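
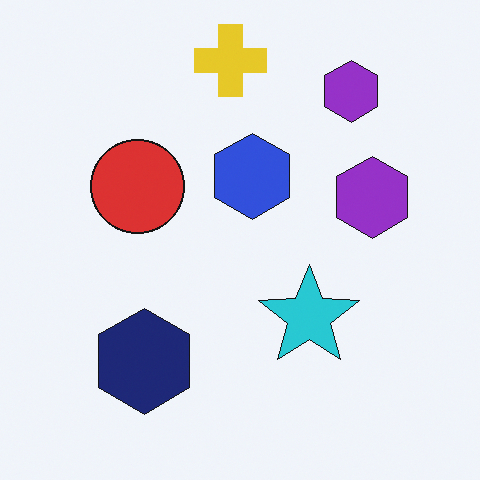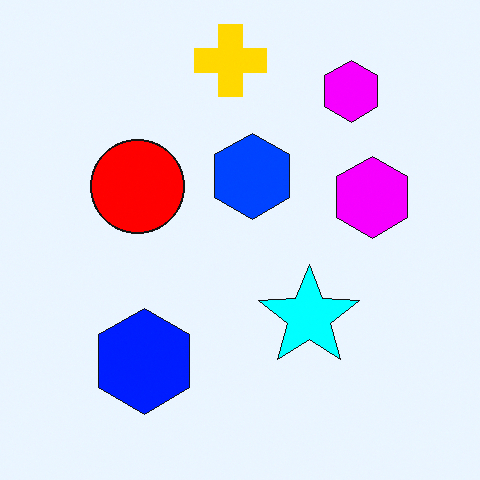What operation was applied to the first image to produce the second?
The image was heavily oversaturated.

All colors are more vivid — a global saturation change.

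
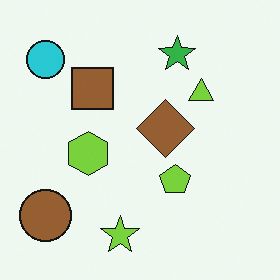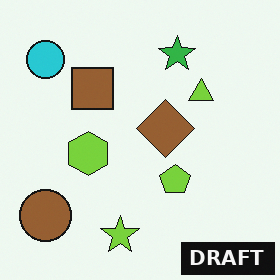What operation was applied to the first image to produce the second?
This is the original image watermarked with the text "DRAFT" in the lower-right corner.

A dark label reading "DRAFT" appears in the lower-right corner.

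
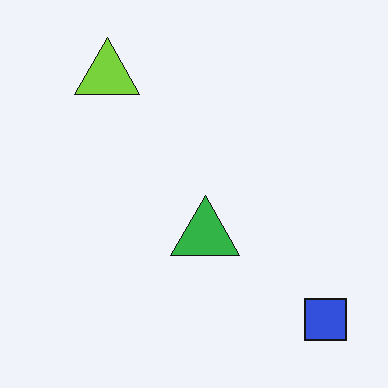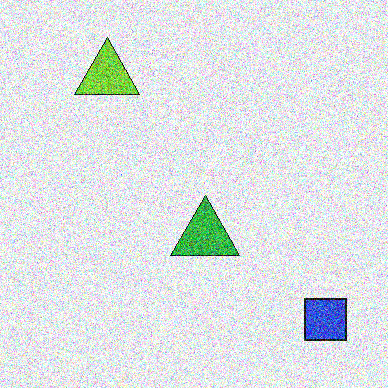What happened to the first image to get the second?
It was degraded with heavy additive noise.

Random speckle covers the whole image, including the flat background.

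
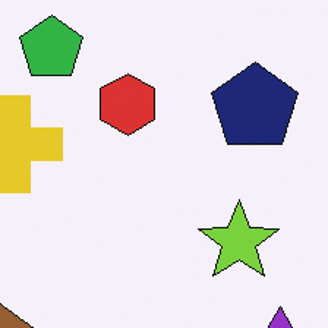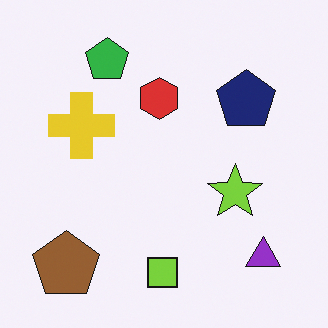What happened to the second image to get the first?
The first image is the second cropped to a modestly smaller region and rescaled.

The visible shapes are larger and the field of view is narrower; shapes near the original edges may be partly or wholly outside the frame — a crop-and-rescale.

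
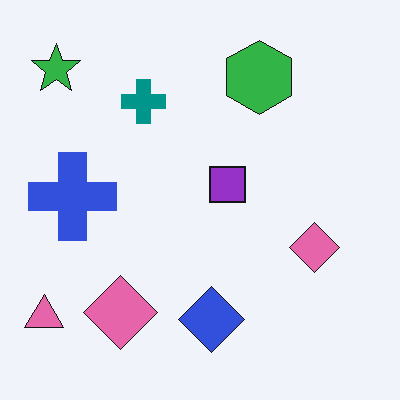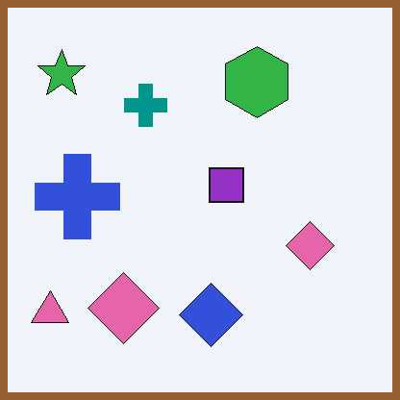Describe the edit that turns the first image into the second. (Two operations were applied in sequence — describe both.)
The image was JPEG-compressed with visible artifacts, then framed with a brown border.

Blocky 8×8 compression artifacts appear around shape edges and the flat background shows ringing — characteristic JPEG degradation. A solid brown frame runs around the edge of the second image, with the content slightly shrunk inside it.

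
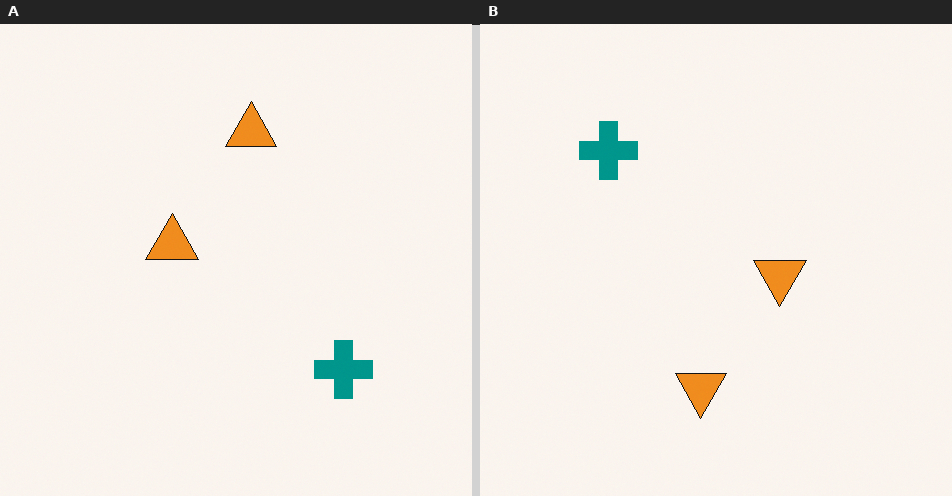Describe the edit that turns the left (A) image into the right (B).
It was rotated 180°.

The teal cross sits in the bottom-right of the left (A) image and the top-left of the right (B) — consistent with a whole-image 180° rotation.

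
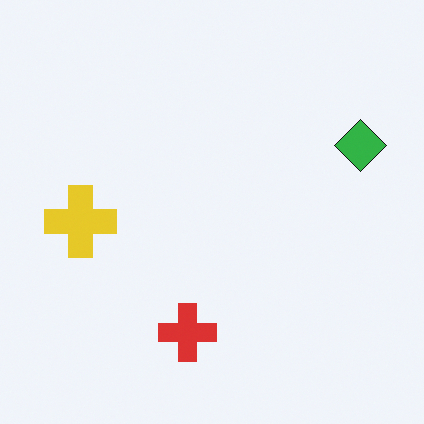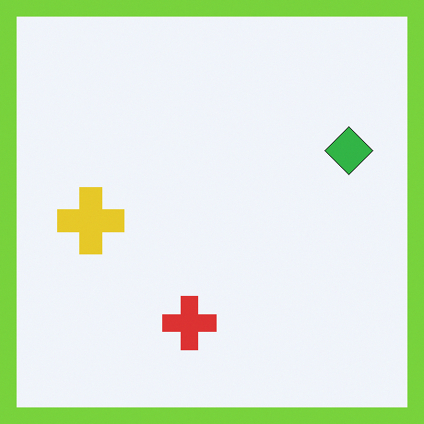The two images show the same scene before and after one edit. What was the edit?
Framed with a lime border.

A solid lime frame runs around the edge of the second image, with the content slightly shrunk inside it.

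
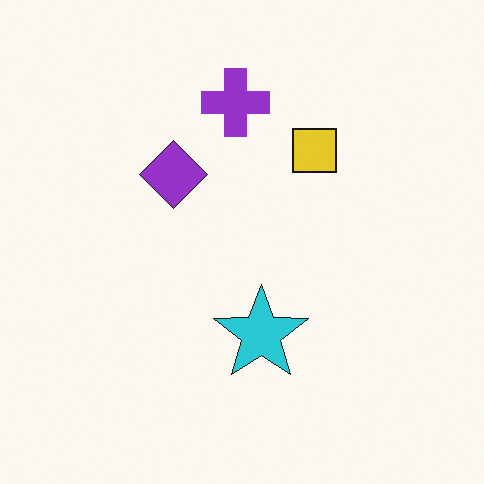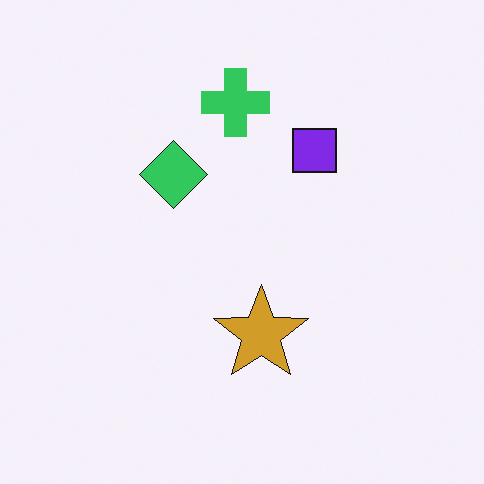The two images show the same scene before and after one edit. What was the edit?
It was hue-shifted by a large amount.

Every shape's color has rotated by the same amount around the hue wheel — a uniform hue shift.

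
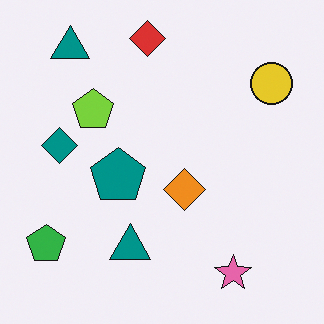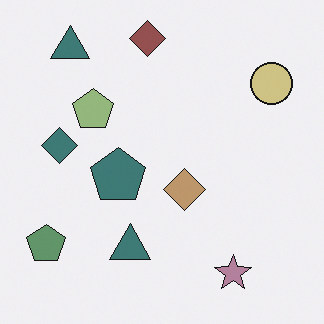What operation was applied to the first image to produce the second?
This is the original image made much more muted (saturation change).

All colors are more muted and greyish — a global saturation change.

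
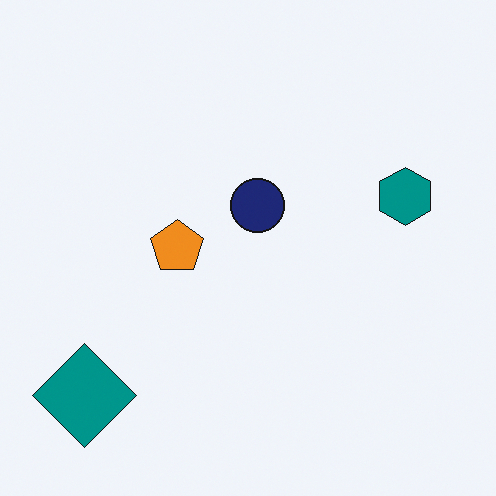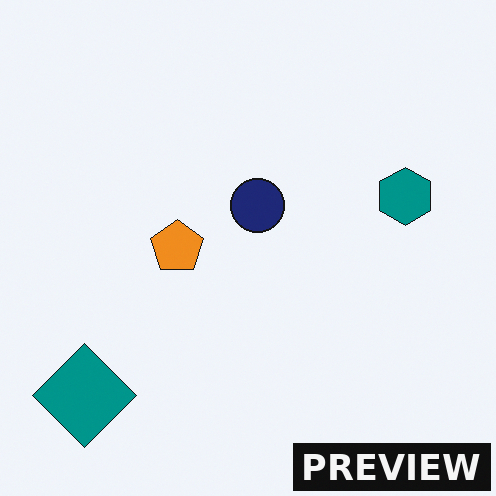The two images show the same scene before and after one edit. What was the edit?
The image was watermarked with the text "PREVIEW" in the lower-right corner.

A dark label reading "PREVIEW" appears in the lower-right corner.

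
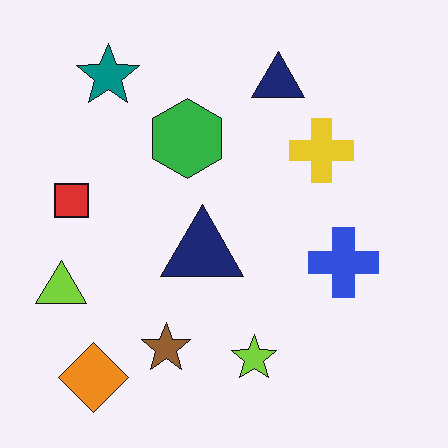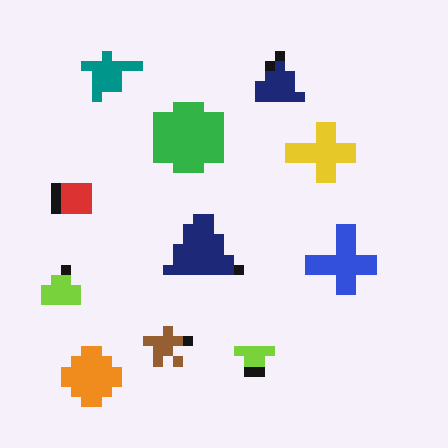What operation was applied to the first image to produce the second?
The second image is the first coarsely pixelated.

Shapes are reduced to large square blocks; fine edges and outlines are lost — a downscale-then-upscale (mosaic) effect.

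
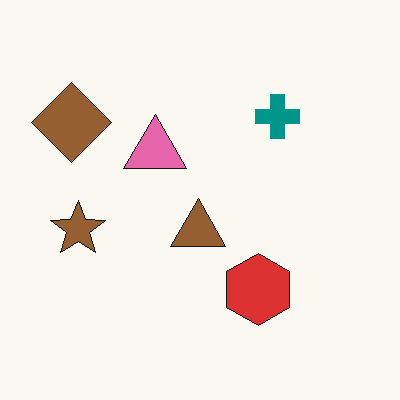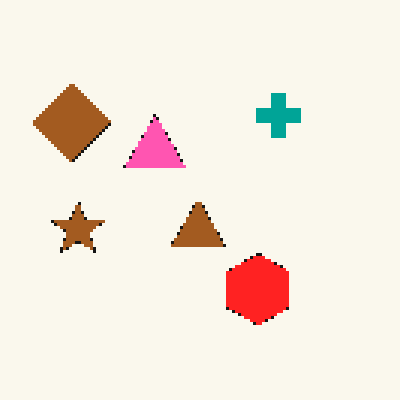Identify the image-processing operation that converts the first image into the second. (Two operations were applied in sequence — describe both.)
Slightly oversaturated, then lightly pixelated (a mild mosaic effect).

All colors are more vivid — a global saturation change. Shapes are reduced to large square blocks; fine edges and outlines are lost — a downscale-then-upscale (mosaic) effect.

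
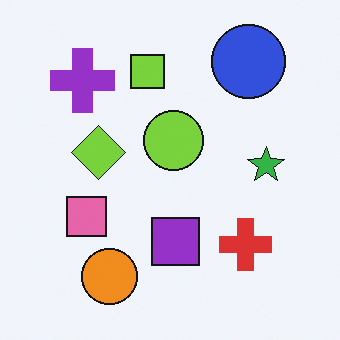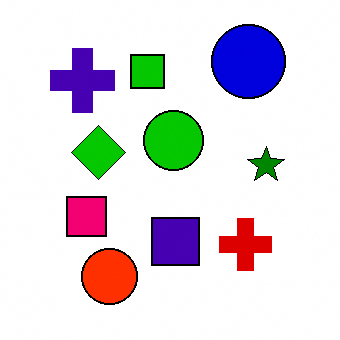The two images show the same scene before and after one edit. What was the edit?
Boosted in contrast.

Tones are pushed away from mid-grey across the whole image — a global contrast change.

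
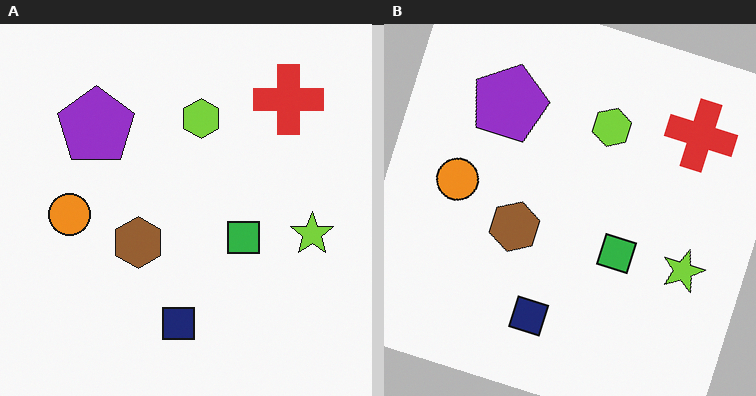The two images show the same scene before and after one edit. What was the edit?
It was rotated clockwise by a clearly visible amount.

Every shape is tilted by the same angle and the image corners show triangular fill wedges — a whole-image rotation by a non-right angle.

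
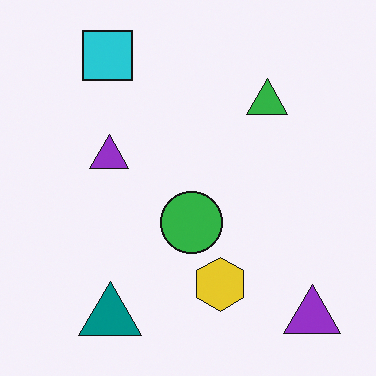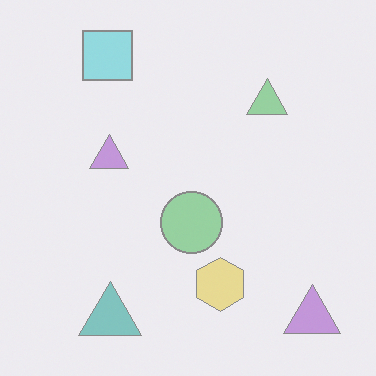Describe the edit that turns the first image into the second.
It was given much lower contrast.

Tones are pushed toward mid-grey across the whole image — a global contrast change.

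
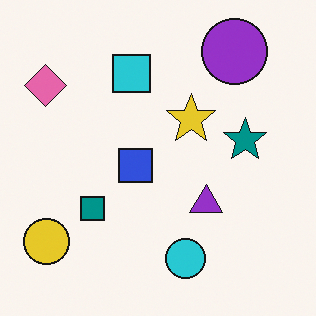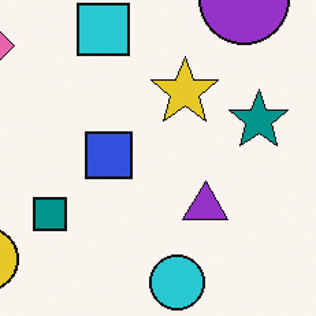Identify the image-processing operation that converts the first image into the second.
Cropped slightly and scaled back up.

The visible shapes are larger and the field of view is narrower; shapes near the original edges may be partly or wholly outside the frame — a crop-and-rescale.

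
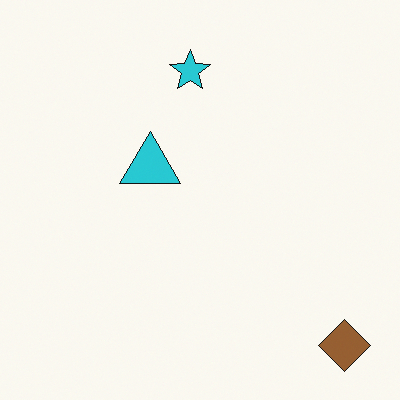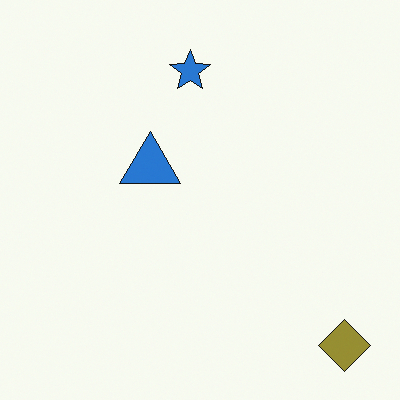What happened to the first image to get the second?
The second image is the first hue-shifted by a small amount.

Every shape's color has rotated by the same amount around the hue wheel — a uniform hue shift.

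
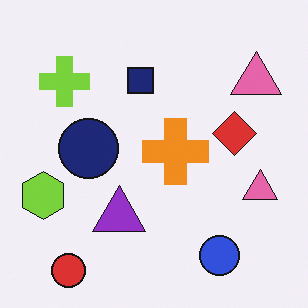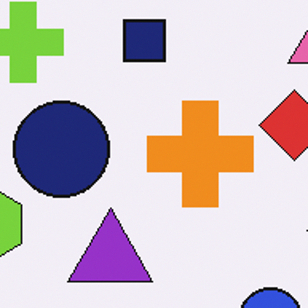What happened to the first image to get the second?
The transformation is: cropped slightly and scaled back up.

The visible shapes are larger and the field of view is narrower; shapes near the original edges may be partly or wholly outside the frame — a crop-and-rescale.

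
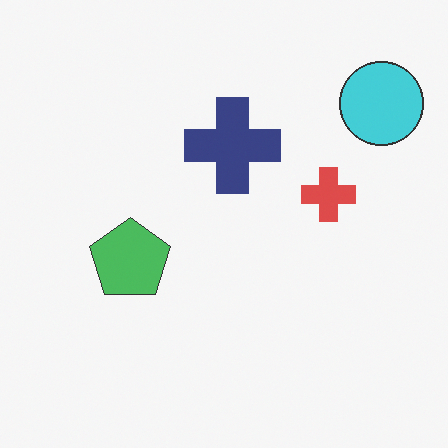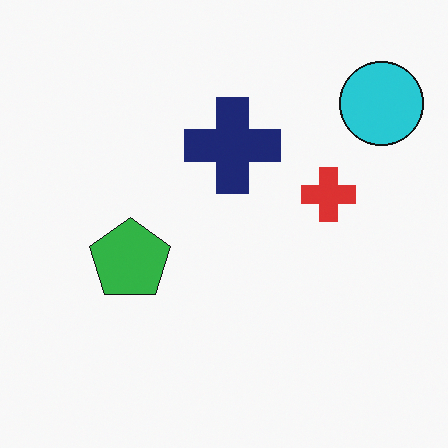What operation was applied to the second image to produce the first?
Given slightly reduced contrast.

Tones are pushed toward mid-grey across the whole image — a global contrast change.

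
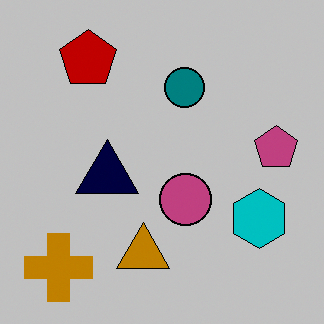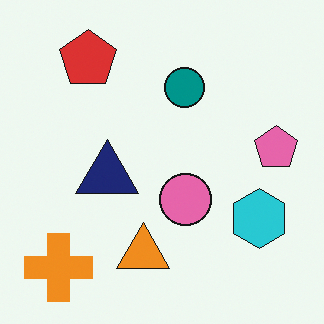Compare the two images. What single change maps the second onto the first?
Heavily posterized to just a handful of flat colors.

Each flat color has snapped to a coarser quantized level — most visibly, the near-white background has dropped to a flat grey.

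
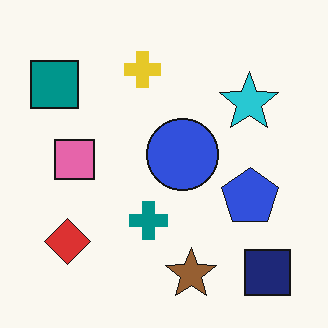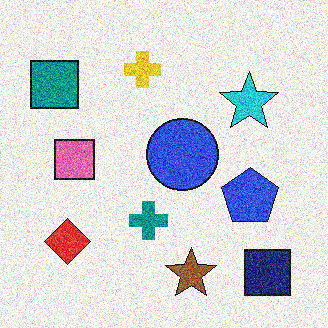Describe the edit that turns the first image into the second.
The image was degraded with heavy additive noise.

Random speckle covers the whole image, including the flat background.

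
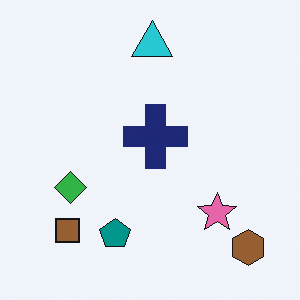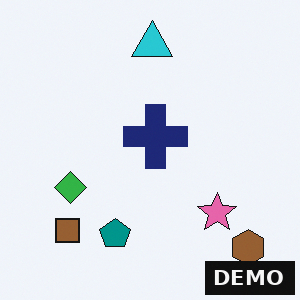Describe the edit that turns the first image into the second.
The image was watermarked with the text "DEMO" in the lower-right corner.

A dark label reading "DEMO" appears in the lower-right corner.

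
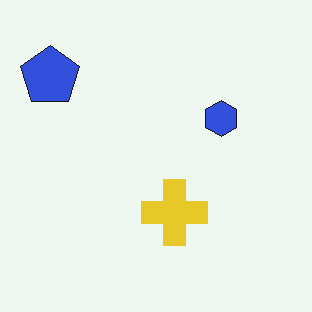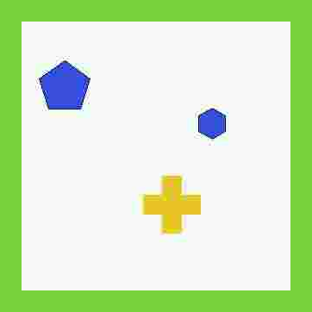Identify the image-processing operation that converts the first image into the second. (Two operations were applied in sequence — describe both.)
The second image is the first degraded with heavy JPEG compression, then framed with a lime border.

Blocky 8×8 compression artifacts appear around shape edges and the flat background shows ringing — characteristic JPEG degradation. A solid lime frame runs around the edge of the second image, with the content slightly shrunk inside it.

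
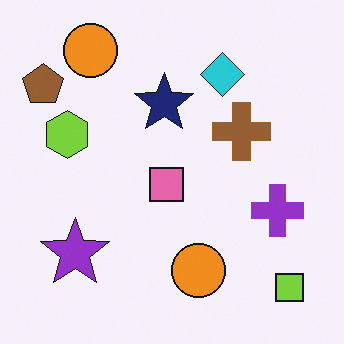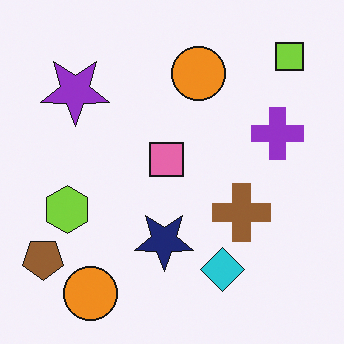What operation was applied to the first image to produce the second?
The second image is the first flipped vertically (top ↔ bottom).

The lime square is in the bottom-right of the first image and the top-right of the second — shapes on opposite sides of the horizontal midline have swapped in a mirror flip.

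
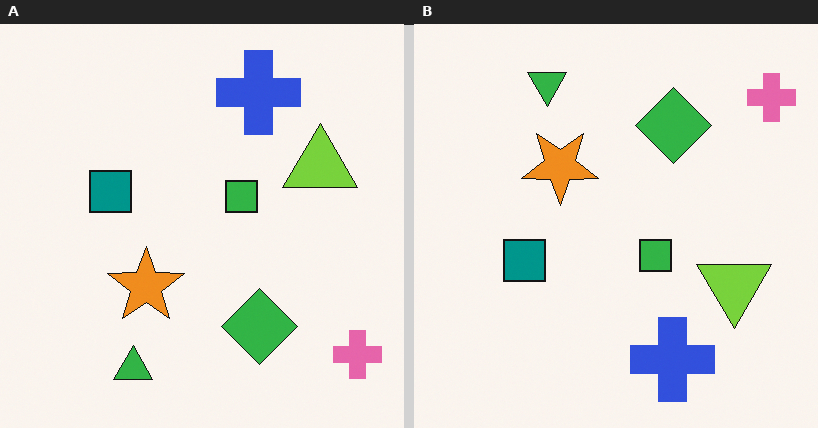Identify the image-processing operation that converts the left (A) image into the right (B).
It was flipped vertically (top ↔ bottom).

The green triangle is in the bottom-left of the left (A) image and the top-left of the right (B) — shapes on opposite sides of the horizontal midline have swapped in a mirror flip.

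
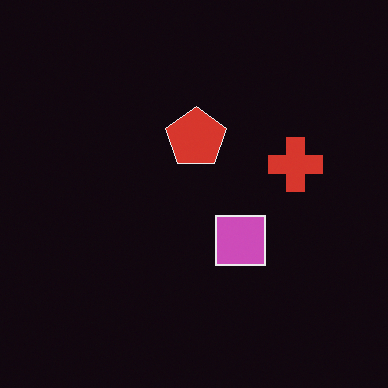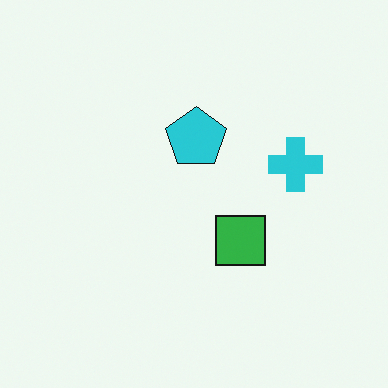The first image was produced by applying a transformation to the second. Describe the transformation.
The first image is the second color-inverted (negative).

The light background has become dark and every shape's color is its complement — a photographic negative.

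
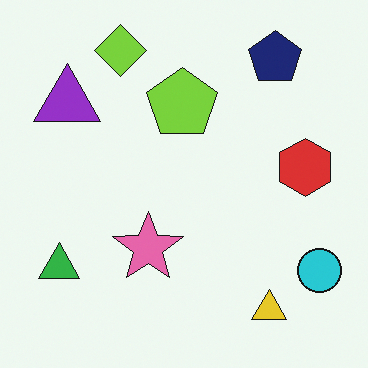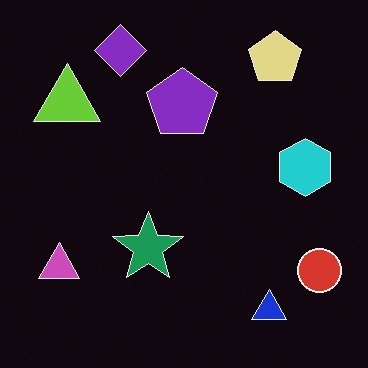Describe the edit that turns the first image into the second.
The image was color-inverted (negative).

The light background has become dark and every shape's color is its complement — a photographic negative.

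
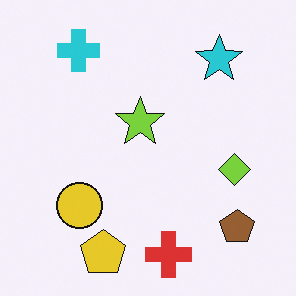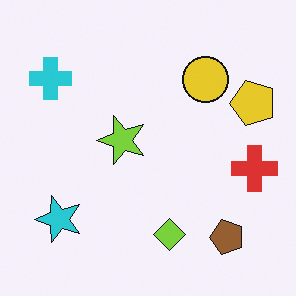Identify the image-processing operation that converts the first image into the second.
The image was transposed (reflected across the top-left ↔ bottom-right diagonal).

Shapes have swapped their row and column positions — what was in the top-right is now in the bottom-left — a diagonal reflection.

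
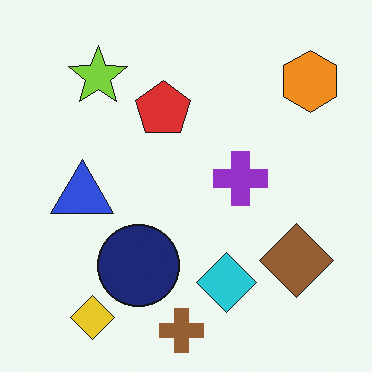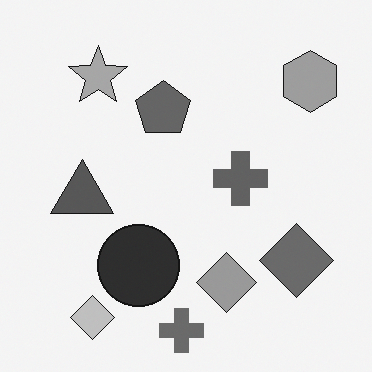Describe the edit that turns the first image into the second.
This is the original image converted to grayscale.

All color is removed — every shape is now a shade of grey.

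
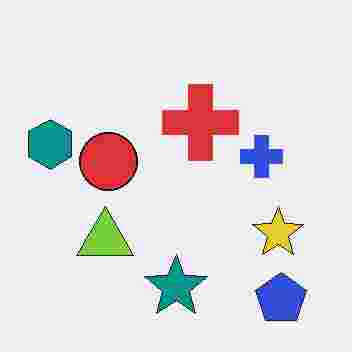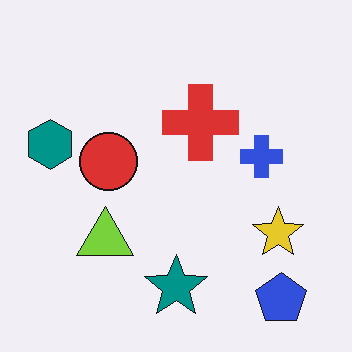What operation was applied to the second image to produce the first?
The transformation is: degraded with heavy JPEG compression.

Blocky 8×8 compression artifacts appear around shape edges and the flat background shows ringing — characteristic JPEG degradation.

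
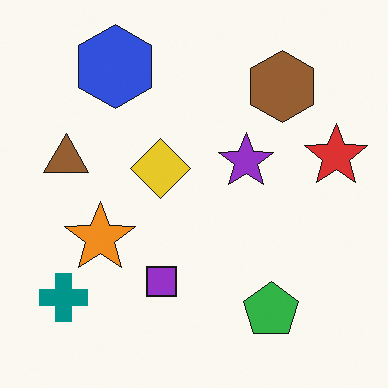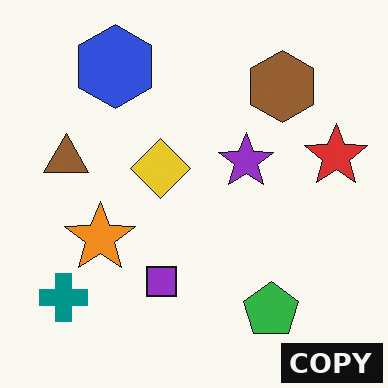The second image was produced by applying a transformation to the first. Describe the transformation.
It was watermarked with the text "COPY" in the lower-right corner.

A dark label reading "COPY" appears in the lower-right corner.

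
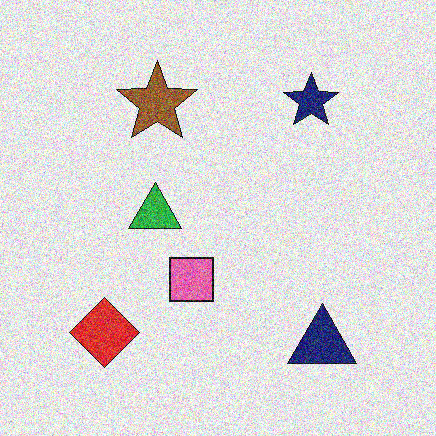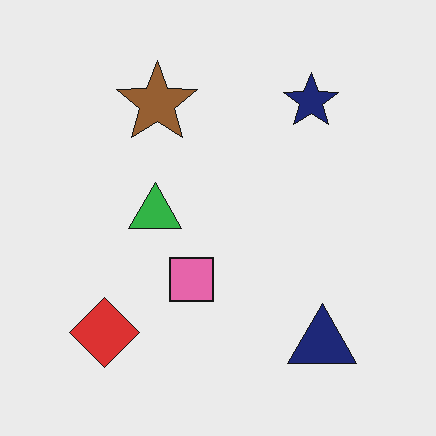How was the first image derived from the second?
The image was degraded with strong gaussian noise.

Random speckle covers the whole image, including the flat background.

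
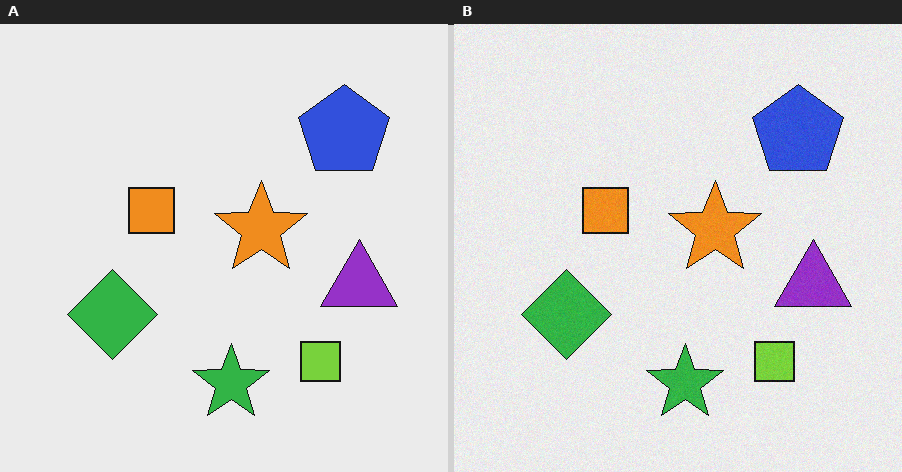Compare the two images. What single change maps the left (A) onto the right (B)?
Degraded with a light layer of grain.

Random speckle covers the whole image, including the flat background.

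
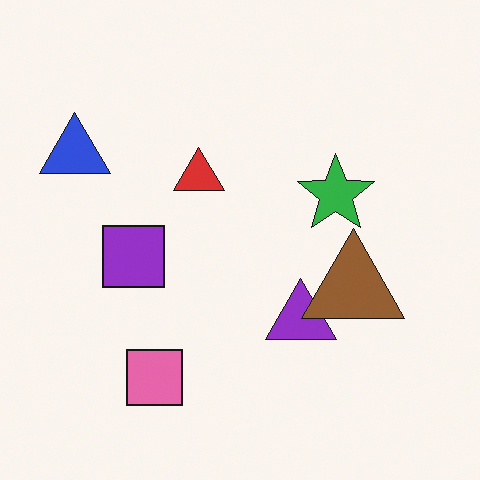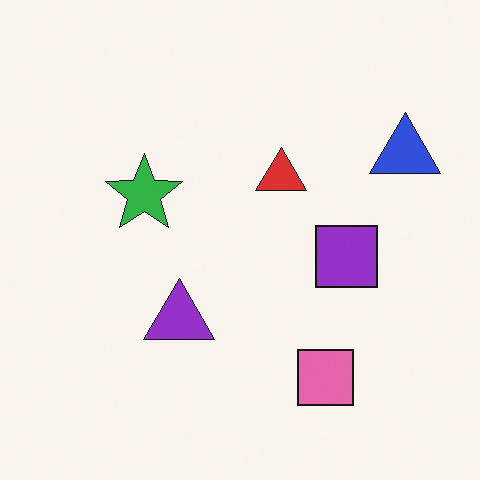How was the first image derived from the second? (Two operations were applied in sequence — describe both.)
This is the original image flipped horizontally (left ↔ right), then overlaid with an additional brown triangle.

The blue triangle is in the top-right of the second image and the top-left of the first — shapes on opposite sides of the vertical midline have swapped in a mirror flip. A brown triangle appears in the first image that is absent from the second.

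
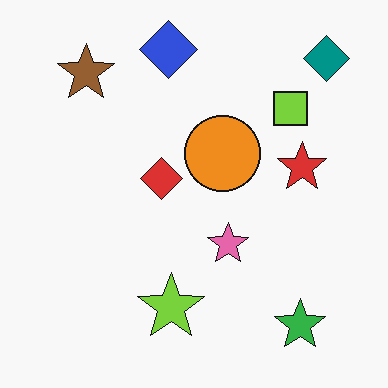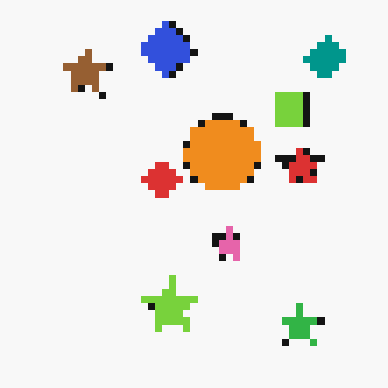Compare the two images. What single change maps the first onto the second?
The second image is the first moderately pixelated.

Shapes are reduced to large square blocks; fine edges and outlines are lost — a downscale-then-upscale (mosaic) effect.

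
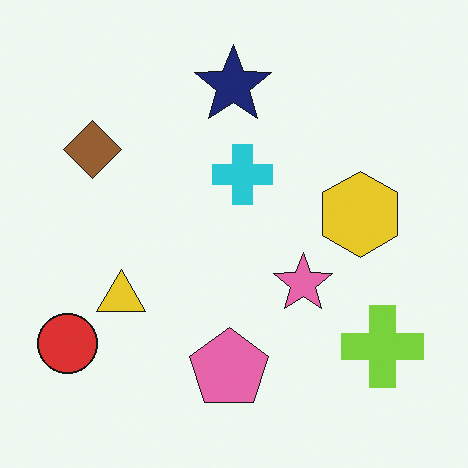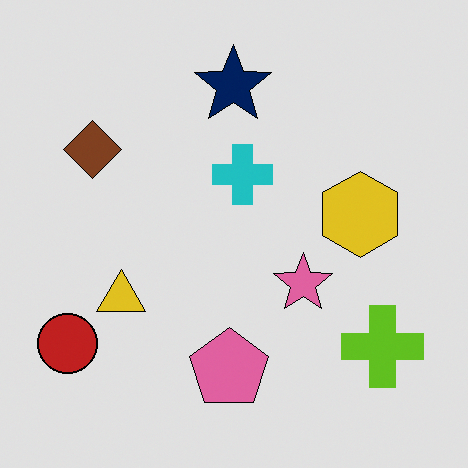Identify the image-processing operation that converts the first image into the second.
The transformation is: posterized to a reduced palette.

Each flat color has snapped to a coarser quantized level — most visibly, the near-white background has dropped to a flat grey.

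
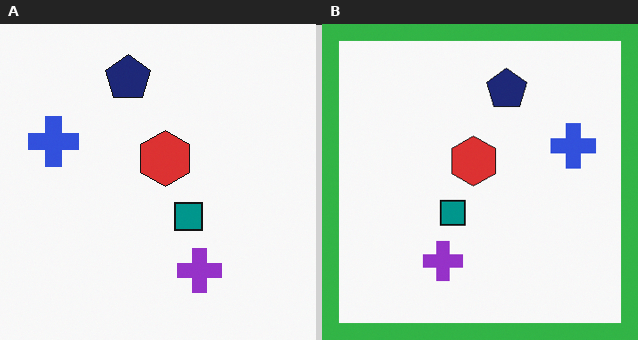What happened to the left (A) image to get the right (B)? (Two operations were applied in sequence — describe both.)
Flipped horizontally (left ↔ right), then framed with a green border.

The blue cross is in the left of the left (A) image and the right of the right (B) — shapes on opposite sides of the vertical midline have swapped in a mirror flip. A solid green frame runs around the edge of the right (B) image, with the content slightly shrunk inside it.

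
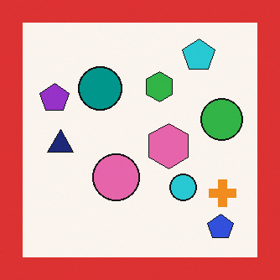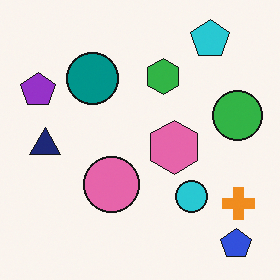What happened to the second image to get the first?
This is the original image framed with a red border.

A solid red frame runs around the edge of the first image, with the content slightly shrunk inside it.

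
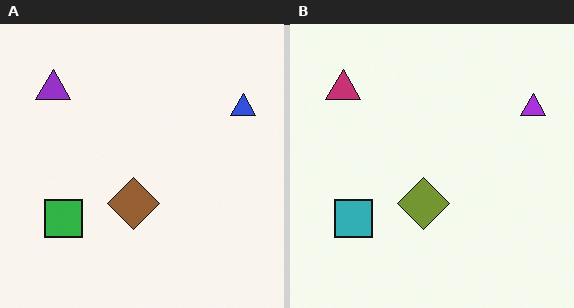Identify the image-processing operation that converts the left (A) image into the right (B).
It was hue-shifted slightly.

Every shape's color has rotated by the same amount around the hue wheel — a uniform hue shift.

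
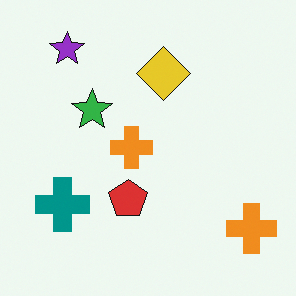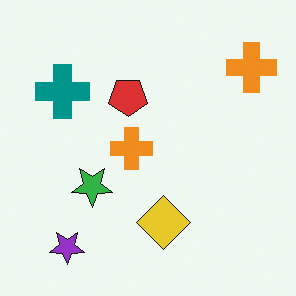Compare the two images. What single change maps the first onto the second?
This is the original image flipped vertically (top ↔ bottom).

The purple star is in the top-left of the first image and the bottom-left of the second — shapes on opposite sides of the horizontal midline have swapped in a mirror flip.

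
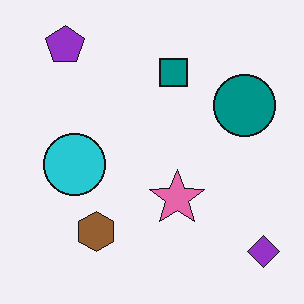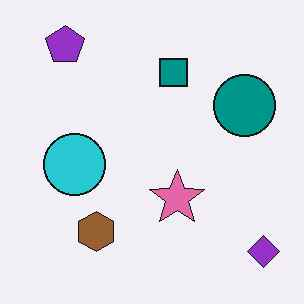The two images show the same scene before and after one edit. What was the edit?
The image was given moderate JPEG compression.

Blocky 8×8 compression artifacts appear around shape edges and the flat background shows ringing — characteristic JPEG degradation.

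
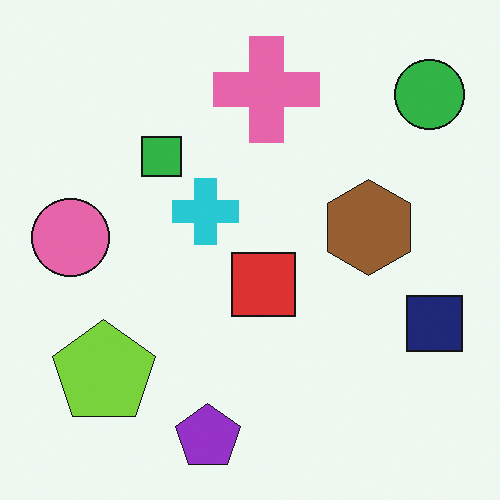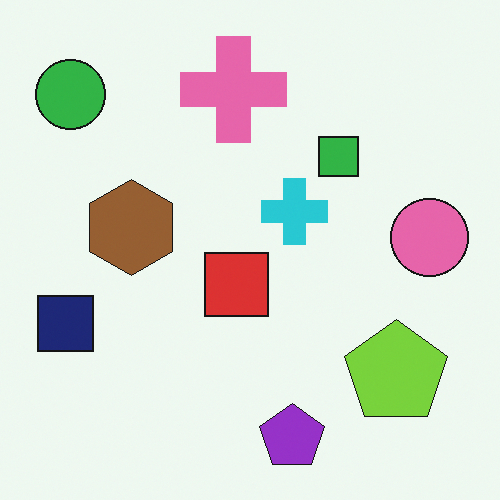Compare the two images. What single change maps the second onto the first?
Flipped horizontally (left ↔ right).

The navy square is in the left of the second image and the right of the first — shapes on opposite sides of the vertical midline have swapped in a mirror flip.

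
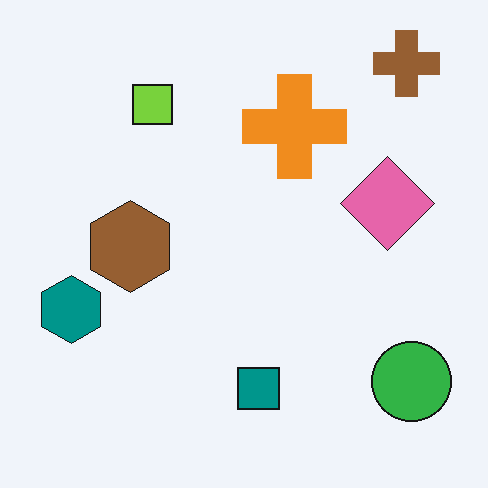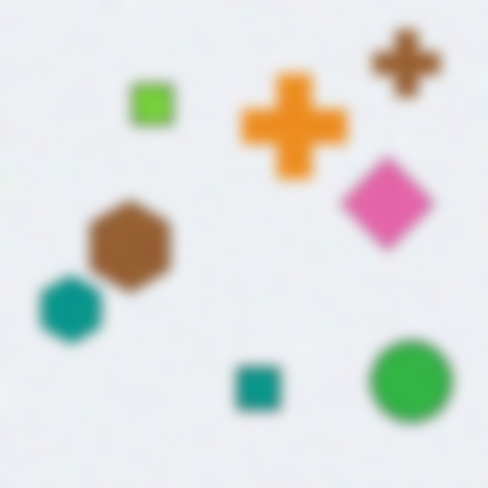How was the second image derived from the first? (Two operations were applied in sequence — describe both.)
The transformation is: degraded with visible gaussian noise, then strongly gaussian-blurred.

Random speckle covers the whole image, including the flat background. Shape edges and outlines are uniformly softened across the whole image.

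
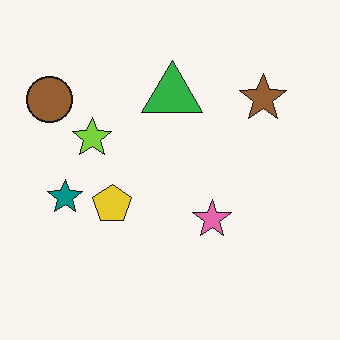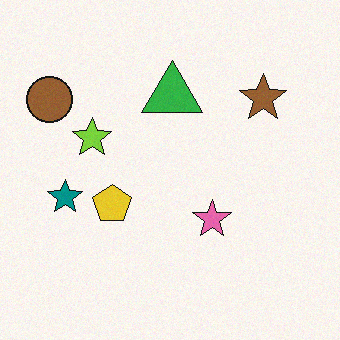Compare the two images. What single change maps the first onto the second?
Degraded with a light layer of grain.

Random speckle covers the whole image, including the flat background.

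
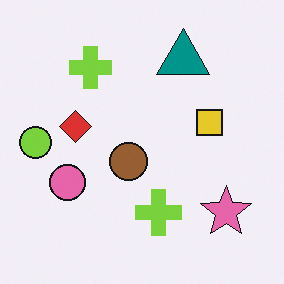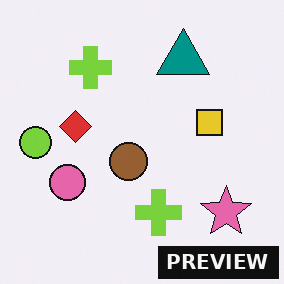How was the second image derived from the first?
This is the original image watermarked with the text "PREVIEW" in the lower-right corner.

A dark label reading "PREVIEW" appears in the lower-right corner.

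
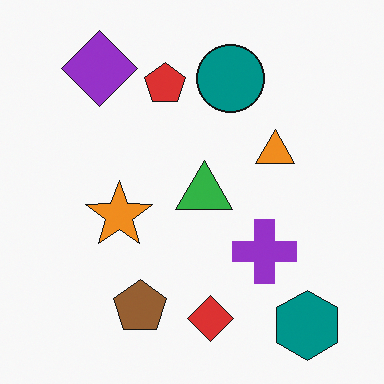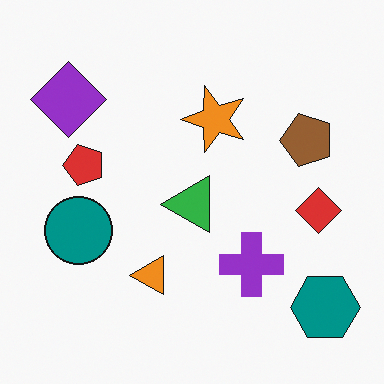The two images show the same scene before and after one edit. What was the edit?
This is the original image transposed (reflected across the top-left ↔ bottom-right diagonal).

Shapes have swapped their row and column positions — what was in the top-right is now in the bottom-left — a diagonal reflection.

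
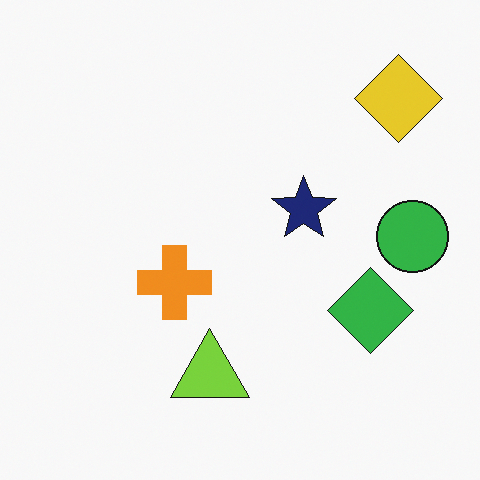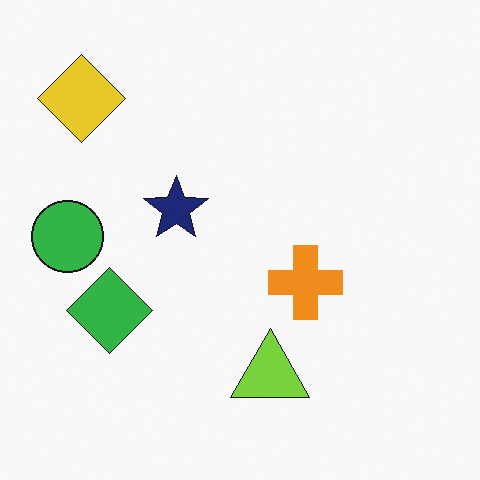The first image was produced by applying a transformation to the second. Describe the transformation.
Flipped horizontally (left ↔ right).

The green circle is in the left of the second image and the right of the first — shapes on opposite sides of the vertical midline have swapped in a mirror flip.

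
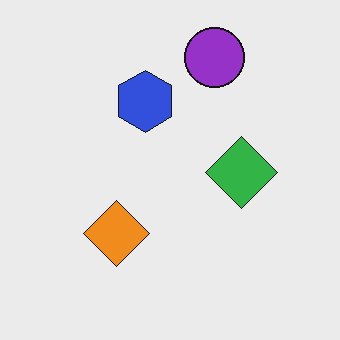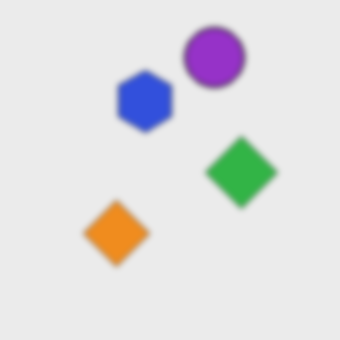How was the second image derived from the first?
It was noticeably gaussian-blurred.

Shape edges and outlines are uniformly softened across the whole image.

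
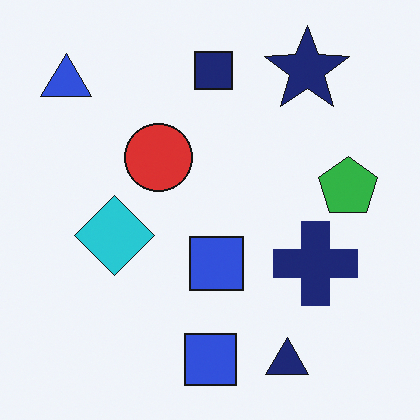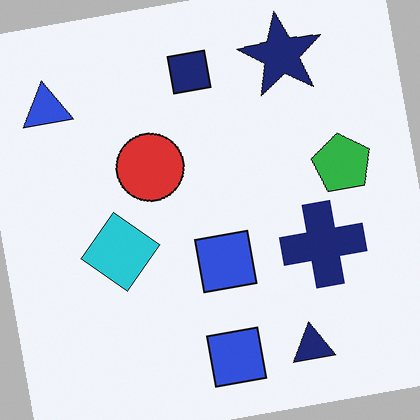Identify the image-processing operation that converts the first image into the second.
It was rotated counter-clockwise by a small amount.

Every shape is tilted by the same angle and the image corners show triangular fill wedges — a whole-image rotation by a non-right angle.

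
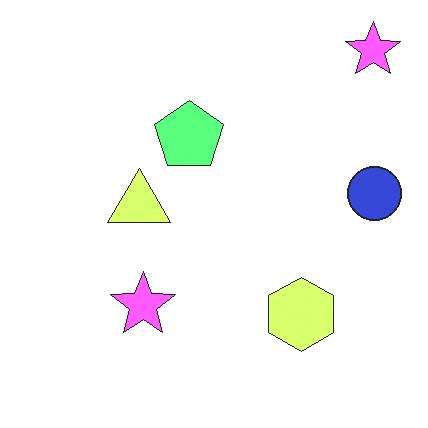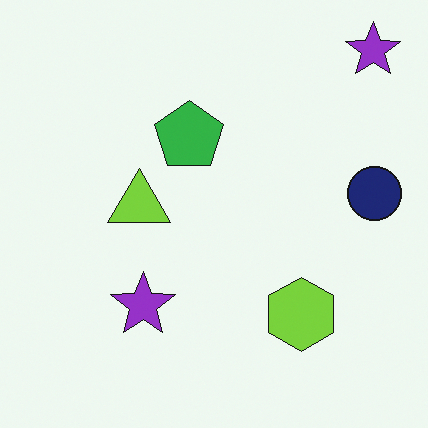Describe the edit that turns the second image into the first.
The image was noticeably brightened.

Every pixel — background and shapes alike — is uniformly brightened.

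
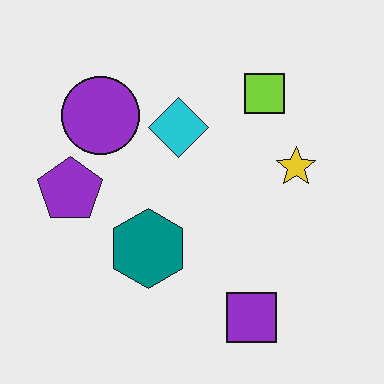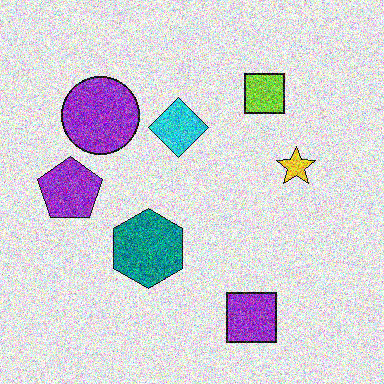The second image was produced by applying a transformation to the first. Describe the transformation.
Degraded with strong gaussian noise.

Random speckle covers the whole image, including the flat background.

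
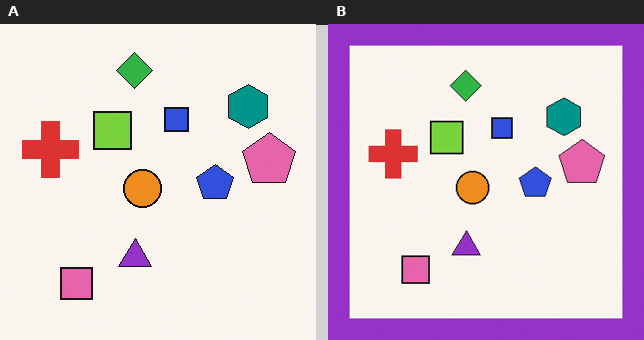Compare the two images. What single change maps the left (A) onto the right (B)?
Framed with a purple border.

A solid purple frame runs around the edge of the right (B) image, with the content slightly shrunk inside it.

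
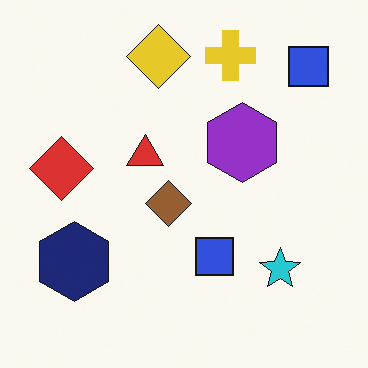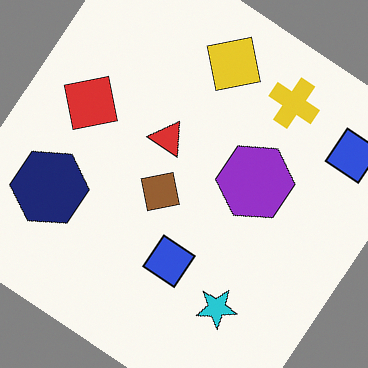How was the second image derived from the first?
The image was rotated clockwise by a large amount — several tens of degrees.

Every shape is tilted by the same angle and the image corners show triangular fill wedges — a whole-image rotation by a non-right angle.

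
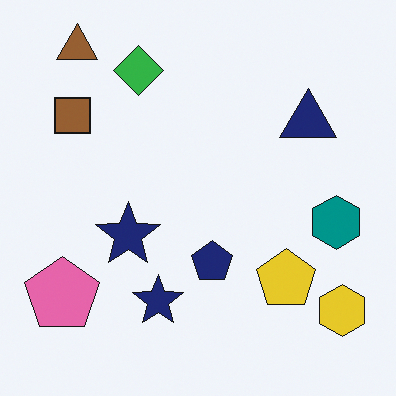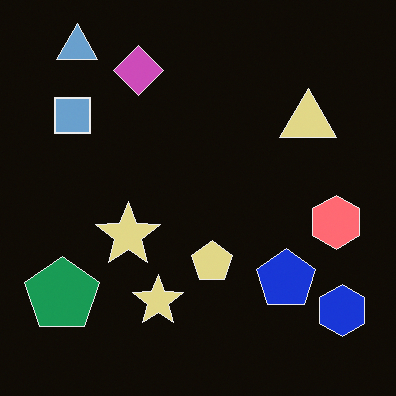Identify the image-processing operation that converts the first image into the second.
Color-inverted (negative).

The light background has become dark and every shape's color is its complement — a photographic negative.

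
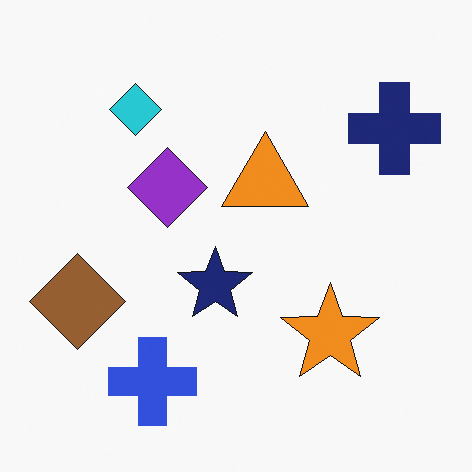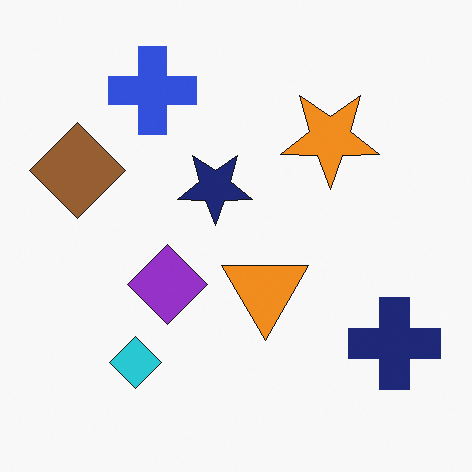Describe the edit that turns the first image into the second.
The transformation is: flipped vertically (top ↔ bottom).

The blue cross is in the bottom-left of the first image and the top-left of the second — shapes on opposite sides of the horizontal midline have swapped in a mirror flip.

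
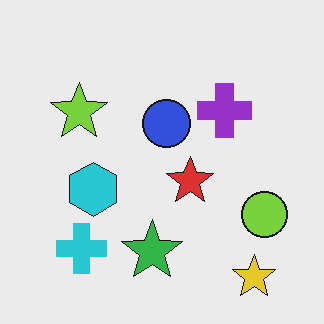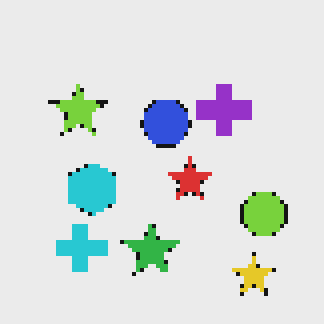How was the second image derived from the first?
The second image is the first mildly pixelated.

Shapes are reduced to large square blocks; fine edges and outlines are lost — a downscale-then-upscale (mosaic) effect.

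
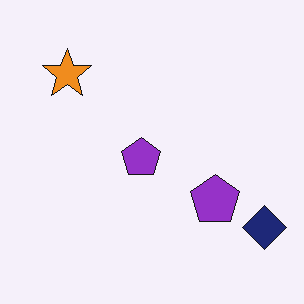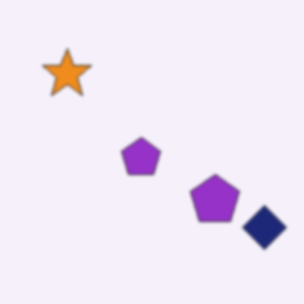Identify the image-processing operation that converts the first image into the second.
The image was lightly blurred.

Shape edges and outlines are uniformly softened across the whole image.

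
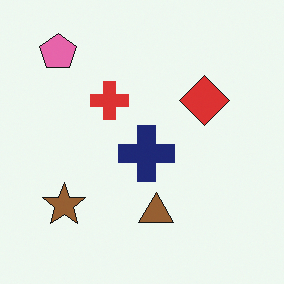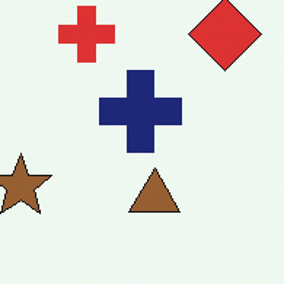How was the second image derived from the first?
The transformation is: cropped to a modestly smaller region and rescaled.

The visible shapes are larger and the field of view is narrower; shapes near the original edges may be partly or wholly outside the frame — a crop-and-rescale.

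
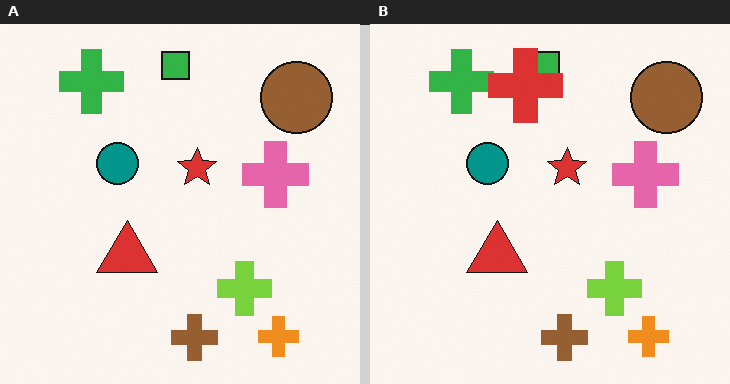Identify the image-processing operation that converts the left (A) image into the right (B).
Overlaid with an additional red cross.

A red cross appears in the right (B) image that is absent from the left (A).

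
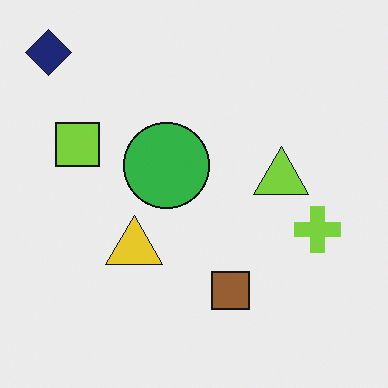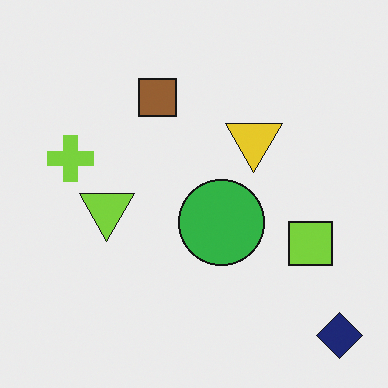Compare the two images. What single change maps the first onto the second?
The second image is the first rotated 180°.

The navy diamond sits in the top-left of the first image and the bottom-right of the second — consistent with a whole-image 180° rotation.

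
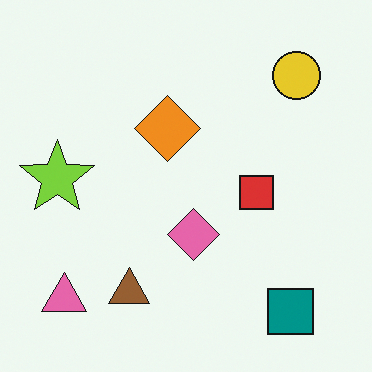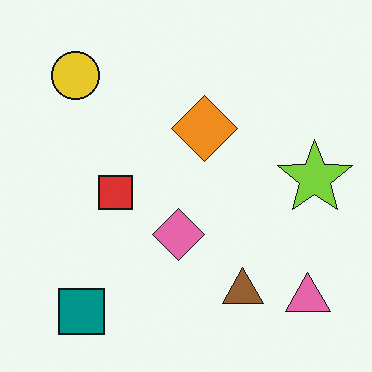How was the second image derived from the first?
The transformation is: flipped horizontally (left ↔ right).

The lime star is in the left of the first image and the right of the second — shapes on opposite sides of the vertical midline have swapped in a mirror flip.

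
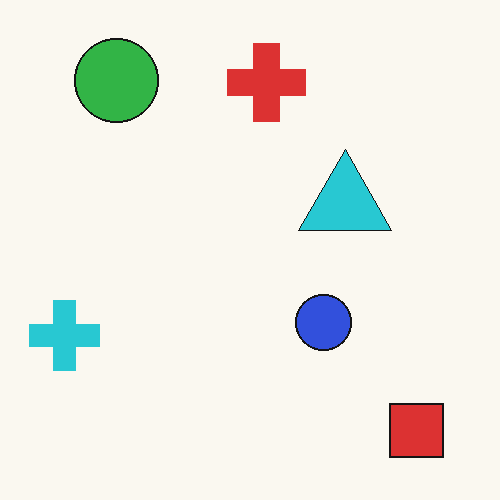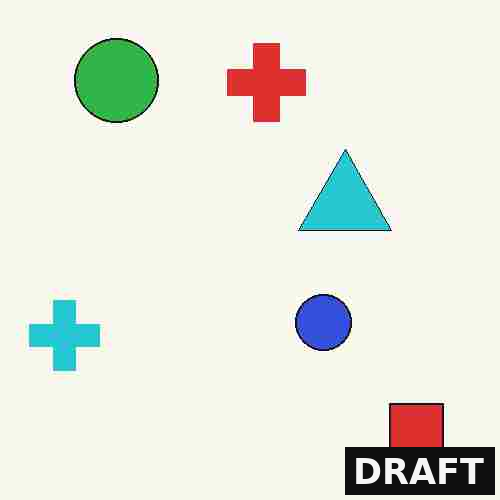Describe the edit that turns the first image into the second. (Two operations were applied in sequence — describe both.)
Degraded with heavy JPEG compression, then watermarked with the text "DRAFT" in the lower-right corner.

Blocky 8×8 compression artifacts appear around shape edges and the flat background shows ringing — characteristic JPEG degradation. A dark label reading "DRAFT" appears in the lower-right corner.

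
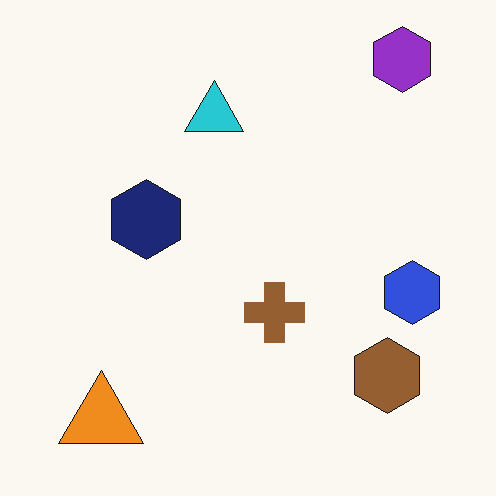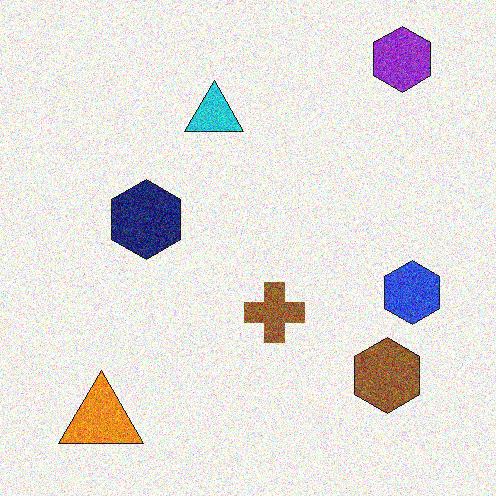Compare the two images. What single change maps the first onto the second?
The second image is the first degraded with a thick layer of grain.

Random speckle covers the whole image, including the flat background.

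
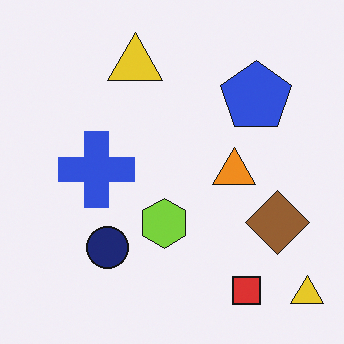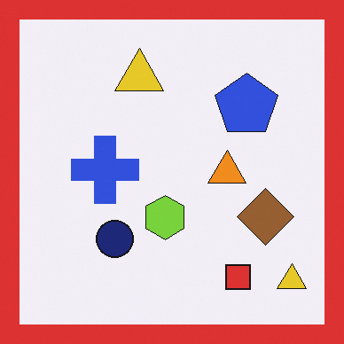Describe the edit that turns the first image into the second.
The image was framed with a red border.

A solid red frame runs around the edge of the second image, with the content slightly shrunk inside it.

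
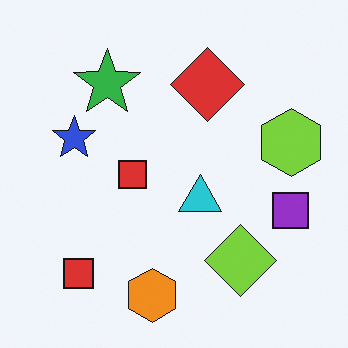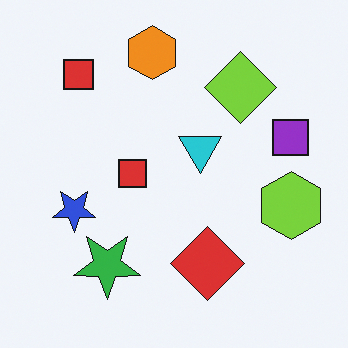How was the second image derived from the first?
It was flipped vertically (top ↔ bottom).

The orange hexagon is in the bottom of the first image and the top of the second — shapes on opposite sides of the horizontal midline have swapped in a mirror flip.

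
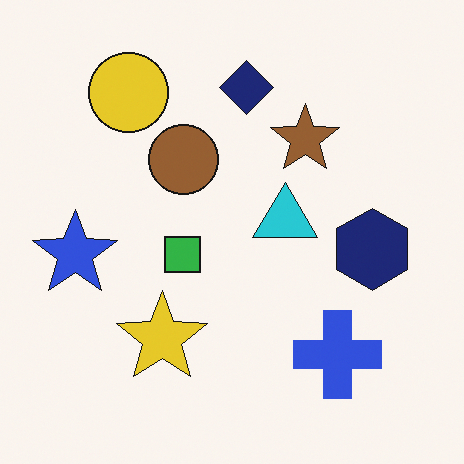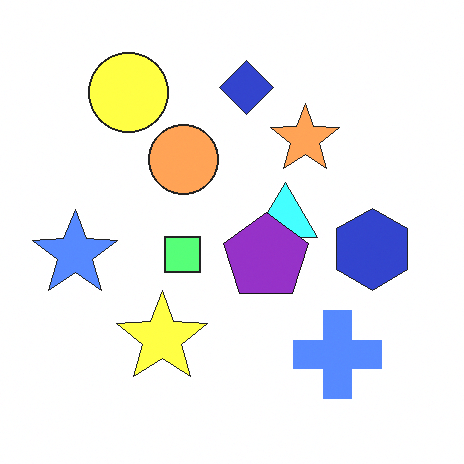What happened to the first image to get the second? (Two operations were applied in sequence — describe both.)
It was brightened a lot, then overlaid with an additional purple pentagon.

Every pixel — background and shapes alike — is uniformly brightened. A purple pentagon appears in the second image that is absent from the first.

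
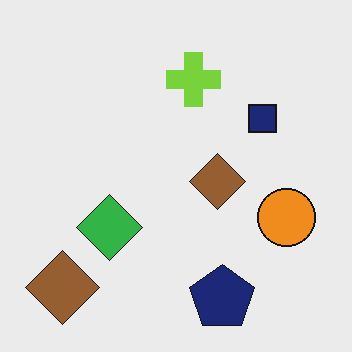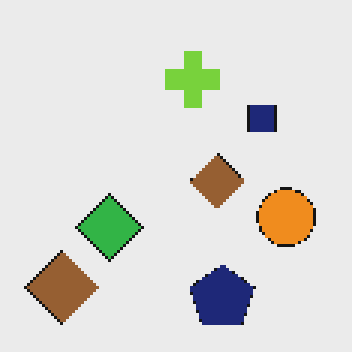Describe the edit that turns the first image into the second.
This is the original image mildly pixelated.

Shapes are reduced to large square blocks; fine edges and outlines are lost — a downscale-then-upscale (mosaic) effect.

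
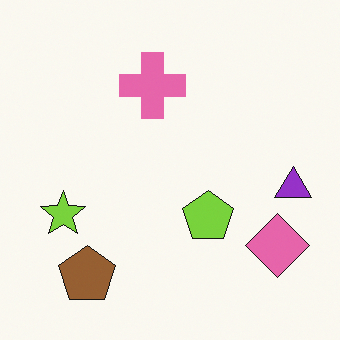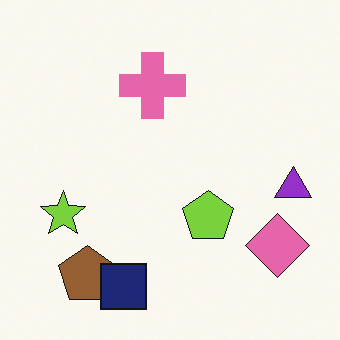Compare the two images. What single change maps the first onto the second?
The second image is the first overlaid with an additional navy square.

A navy square appears in the second image that is absent from the first.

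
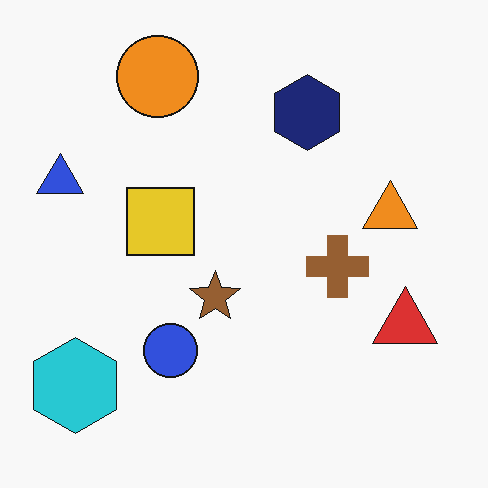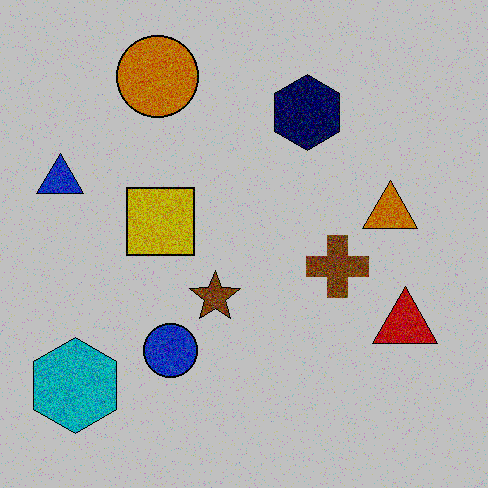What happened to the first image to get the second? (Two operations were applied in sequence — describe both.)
The transformation is: degraded with moderate additive noise, then heavily posterized to just a handful of flat colors.

Random speckle covers the whole image, including the flat background. Each flat color has snapped to a coarser quantized level — most visibly, the near-white background has dropped to a flat grey.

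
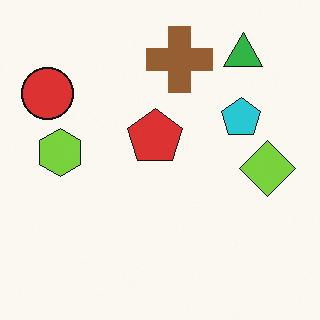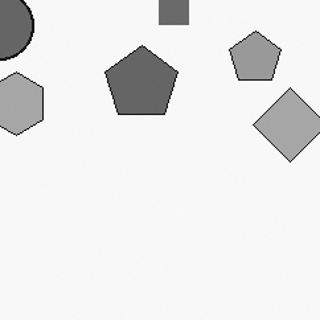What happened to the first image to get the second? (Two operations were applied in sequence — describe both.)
Converted to grayscale, then cropped to a modestly smaller region and rescaled.

All color is removed — every shape is now a shade of grey. The visible shapes are larger and the field of view is narrower; shapes near the original edges may be partly or wholly outside the frame — a crop-and-rescale.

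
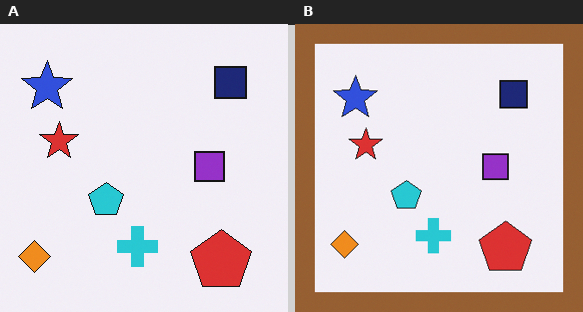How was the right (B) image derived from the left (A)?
Framed with a brown border.

A solid brown frame runs around the edge of the right (B) image, with the content slightly shrunk inside it.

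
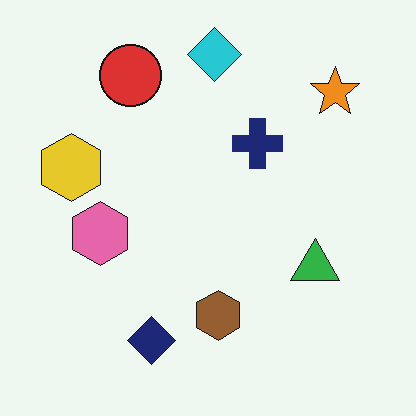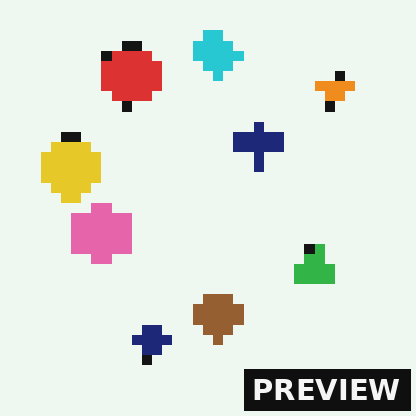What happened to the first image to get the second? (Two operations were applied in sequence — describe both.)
The second image is the first heavily pixelated into large blocks, then watermarked with the text "PREVIEW" in the lower-right corner.

Shapes are reduced to large square blocks; fine edges and outlines are lost — a downscale-then-upscale (mosaic) effect. A dark label reading "PREVIEW" appears in the lower-right corner.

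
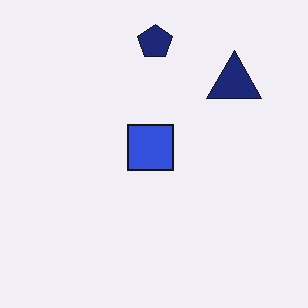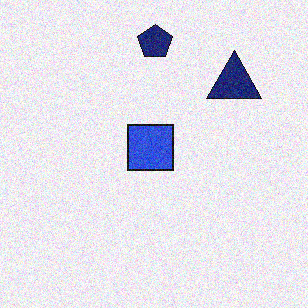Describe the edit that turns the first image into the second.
The transformation is: degraded with moderate additive noise.

Random speckle covers the whole image, including the flat background.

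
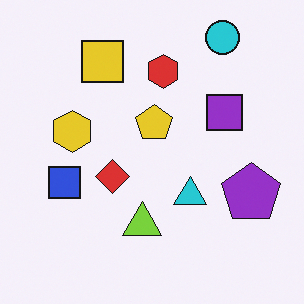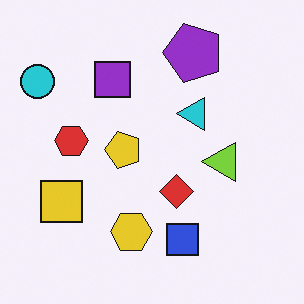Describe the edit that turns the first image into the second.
The image was rotated 90° counter-clockwise.

The cyan circle sits in the top-right of the first image and the top-left of the second — consistent with a whole-image 90° counter-clockwise rotation.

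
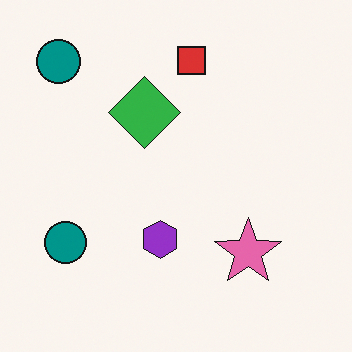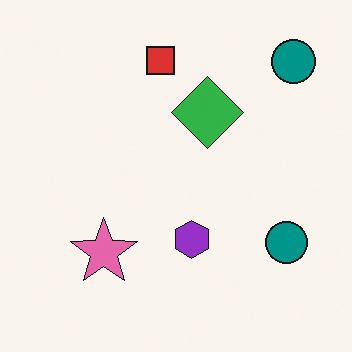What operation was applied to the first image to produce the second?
This is the original image flipped horizontally (left ↔ right).

The pink star is in the bottom-right of the first image and the bottom-left of the second — shapes on opposite sides of the vertical midline have swapped in a mirror flip.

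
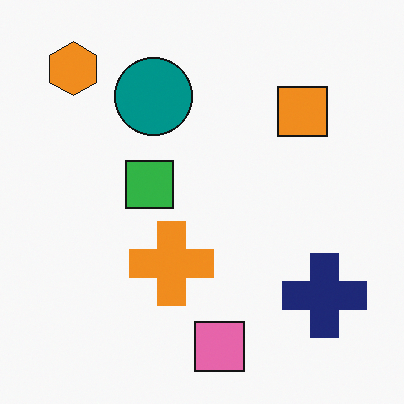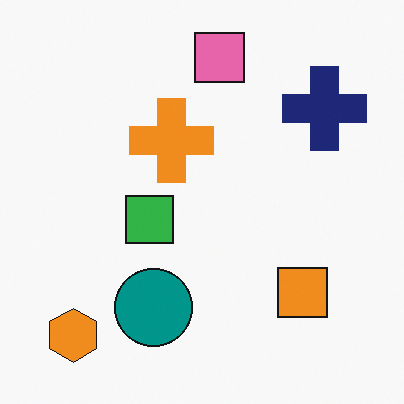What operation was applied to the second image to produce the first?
The image was flipped vertically (top ↔ bottom).

The pink square is in the top of the second image and the bottom of the first — shapes on opposite sides of the horizontal midline have swapped in a mirror flip.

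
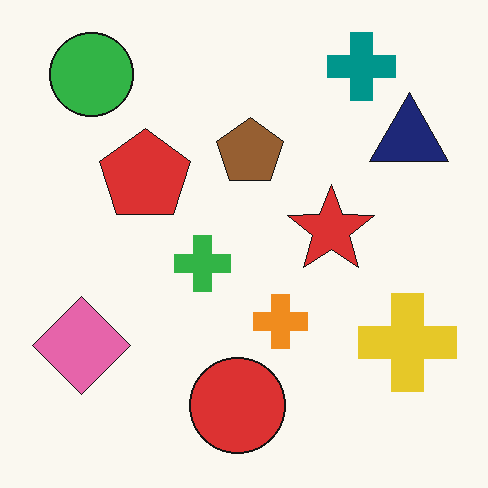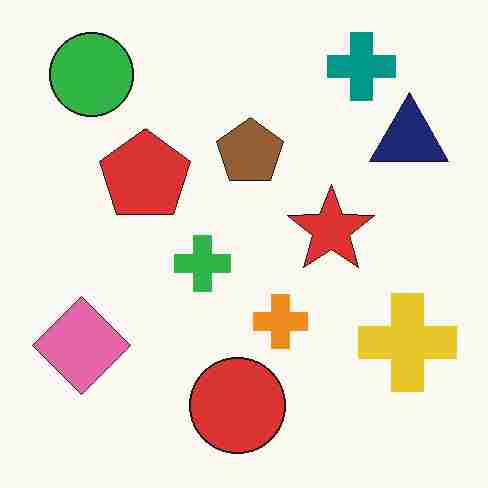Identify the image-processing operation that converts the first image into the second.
Degraded with heavy JPEG compression.

Blocky 8×8 compression artifacts appear around shape edges and the flat background shows ringing — characteristic JPEG degradation.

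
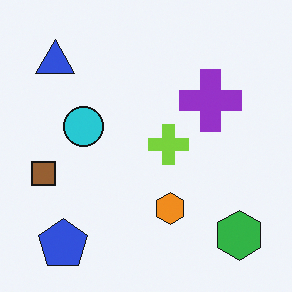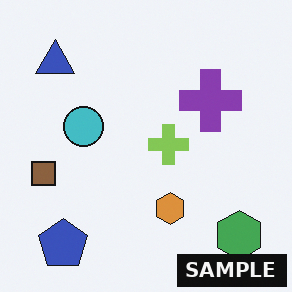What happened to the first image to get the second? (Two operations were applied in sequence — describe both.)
This is the original image slightly desaturated, then watermarked with the text "SAMPLE" in the lower-right corner.

All colors are more muted and greyish — a global saturation change. A dark label reading "SAMPLE" appears in the lower-right corner.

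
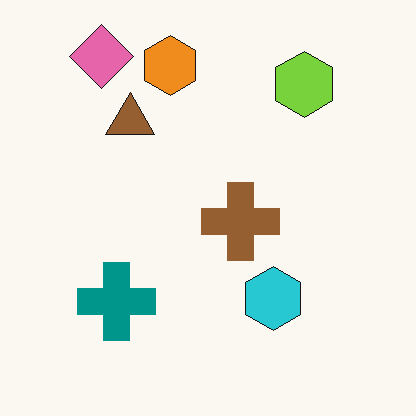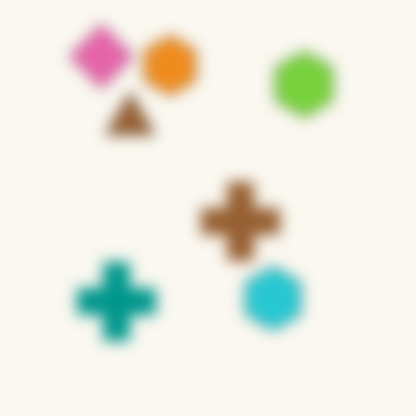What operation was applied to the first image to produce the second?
This is the original image strongly gaussian-blurred.

Shape edges and outlines are uniformly softened across the whole image.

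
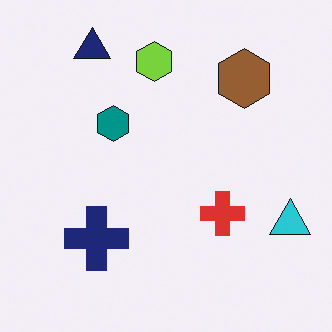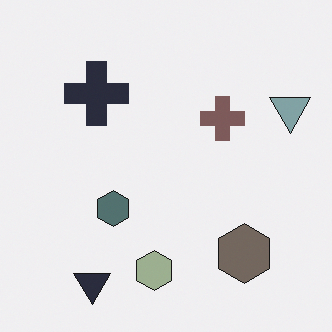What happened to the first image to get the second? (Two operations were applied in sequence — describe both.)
Flipped vertically (top ↔ bottom), then heavily desaturated.

The navy triangle is in the top-left of the first image and the bottom-left of the second — shapes on opposite sides of the horizontal midline have swapped in a mirror flip. All colors are more muted and greyish — a global saturation change.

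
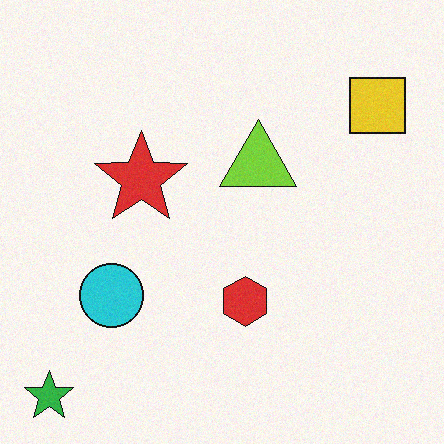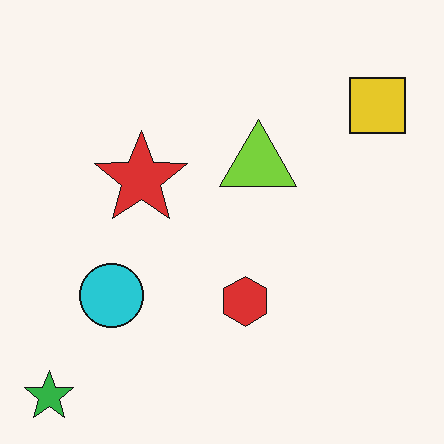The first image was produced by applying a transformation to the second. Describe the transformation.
The transformation is: degraded with subtle gaussian noise.

Random speckle covers the whole image, including the flat background.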